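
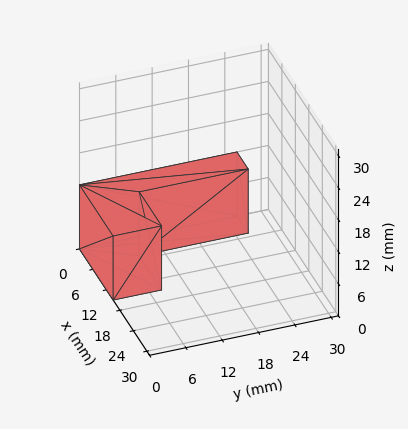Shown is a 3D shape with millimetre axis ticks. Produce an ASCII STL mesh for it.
Reading the render: the shape is an L-shaped prism: outer 15 × 26 mm, arm thicknesses ≈ 8 mm (horizontal) and 5 mm (vertical), extruded 12 mm in z (dimensions read to the nearest mm from the axis ticks). For the STL, each face is triangulated and given an outward normal.

solid part
  facet normal 0.0000 0.0000 -1.0000
    outer loop
      vertex 15.0 8.0 0.0
      vertex 15.0 0.0 0.0
      vertex 0.0 0.0 0.0
    endloop
  endfacet
  facet normal 0.0000 0.0000 -1.0000
    outer loop
      vertex 5.0 8.0 0.0
      vertex 15.0 8.0 0.0
      vertex 0.0 0.0 0.0
    endloop
  endfacet
  facet normal 0.0000 0.0000 -1.0000
    outer loop
      vertex 5.0 26.0 0.0
      vertex 5.0 8.0 0.0
      vertex 0.0 0.0 0.0
    endloop
  endfacet
  facet normal 0.0000 0.0000 -1.0000
    outer loop
      vertex 0.0 26.0 0.0
      vertex 5.0 26.0 0.0
      vertex 0.0 0.0 0.0
    endloop
  endfacet
  facet normal 0.0000 0.0000 1.0000
    outer loop
      vertex 0.0 0.0 12.0
      vertex 15.0 0.0 12.0
      vertex 15.0 8.0 12.0
    endloop
  endfacet
  facet normal 0.0000 0.0000 1.0000
    outer loop
      vertex 0.0 0.0 12.0
      vertex 15.0 8.0 12.0
      vertex 5.0 8.0 12.0
    endloop
  endfacet
  facet normal 0.0000 0.0000 1.0000
    outer loop
      vertex 0.0 0.0 12.0
      vertex 5.0 8.0 12.0
      vertex 5.0 26.0 12.0
    endloop
  endfacet
  facet normal 0.0000 0.0000 1.0000
    outer loop
      vertex 0.0 0.0 12.0
      vertex 5.0 26.0 12.0
      vertex 0.0 26.0 12.0
    endloop
  endfacet
  facet normal 0.0000 -1.0000 0.0000
    outer loop
      vertex 0.0 0.0 0.0
      vertex 15.0 0.0 0.0
      vertex 15.0 0.0 12.0
    endloop
  endfacet
  facet normal 0.0000 -1.0000 0.0000
    outer loop
      vertex 0.0 0.0 0.0
      vertex 15.0 0.0 12.0
      vertex 0.0 0.0 12.0
    endloop
  endfacet
  facet normal 1.0000 0.0000 0.0000
    outer loop
      vertex 15.0 0.0 0.0
      vertex 15.0 8.0 0.0
      vertex 15.0 8.0 12.0
    endloop
  endfacet
  facet normal 1.0000 0.0000 0.0000
    outer loop
      vertex 15.0 0.0 0.0
      vertex 15.0 8.0 12.0
      vertex 15.0 0.0 12.0
    endloop
  endfacet
  facet normal 0.0000 1.0000 0.0000
    outer loop
      vertex 15.0 8.0 0.0
      vertex 5.0 8.0 0.0
      vertex 5.0 8.0 12.0
    endloop
  endfacet
  facet normal 0.0000 1.0000 0.0000
    outer loop
      vertex 15.0 8.0 0.0
      vertex 5.0 8.0 12.0
      vertex 15.0 8.0 12.0
    endloop
  endfacet
  facet normal 1.0000 0.0000 0.0000
    outer loop
      vertex 5.0 8.0 0.0
      vertex 5.0 26.0 0.0
      vertex 5.0 26.0 12.0
    endloop
  endfacet
  facet normal 1.0000 0.0000 0.0000
    outer loop
      vertex 5.0 8.0 0.0
      vertex 5.0 26.0 12.0
      vertex 5.0 8.0 12.0
    endloop
  endfacet
  facet normal 0.0000 1.0000 0.0000
    outer loop
      vertex 5.0 26.0 0.0
      vertex 0.0 26.0 0.0
      vertex 0.0 26.0 12.0
    endloop
  endfacet
  facet normal 0.0000 1.0000 0.0000
    outer loop
      vertex 5.0 26.0 0.0
      vertex 0.0 26.0 12.0
      vertex 5.0 26.0 12.0
    endloop
  endfacet
  facet normal -1.0000 0.0000 0.0000
    outer loop
      vertex 0.0 26.0 0.0
      vertex 0.0 0.0 0.0
      vertex 0.0 0.0 12.0
    endloop
  endfacet
  facet normal -1.0000 0.0000 0.0000
    outer loop
      vertex 0.0 26.0 0.0
      vertex 0.0 0.0 12.0
      vertex 0.0 26.0 12.0
    endloop
  endfacet
endsolid part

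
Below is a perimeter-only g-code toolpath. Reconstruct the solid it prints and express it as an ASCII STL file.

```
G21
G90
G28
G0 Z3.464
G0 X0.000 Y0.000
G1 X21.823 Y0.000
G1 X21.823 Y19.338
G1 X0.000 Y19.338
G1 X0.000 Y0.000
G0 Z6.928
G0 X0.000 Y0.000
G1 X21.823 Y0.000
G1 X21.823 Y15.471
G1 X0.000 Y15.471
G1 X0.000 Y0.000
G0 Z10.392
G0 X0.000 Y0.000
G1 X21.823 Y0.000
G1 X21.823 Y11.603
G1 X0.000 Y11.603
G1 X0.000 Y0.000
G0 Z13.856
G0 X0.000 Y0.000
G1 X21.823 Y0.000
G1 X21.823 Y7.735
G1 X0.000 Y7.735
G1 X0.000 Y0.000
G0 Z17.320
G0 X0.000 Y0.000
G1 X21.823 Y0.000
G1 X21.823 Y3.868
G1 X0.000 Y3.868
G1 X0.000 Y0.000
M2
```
solid part
  facet normal 0.0000 0.0000 -1.0000
    outer loop
      vertex 21.823 23.206 0.000
      vertex 21.823 0.000 0.000
      vertex 0.000 0.000 0.000
    endloop
  endfacet
  facet normal 0.0000 0.0000 -1.0000
    outer loop
      vertex 0.000 23.206 0.000
      vertex 21.823 23.206 0.000
      vertex 0.000 0.000 0.000
    endloop
  endfacet
  facet normal 0.0000 -1.0000 0.0000
    outer loop
      vertex 0.000 0.000 0.000
      vertex 21.823 0.000 0.000
      vertex 21.823 0.000 20.784
    endloop
  endfacet
  facet normal 0.0000 -1.0000 0.0000
    outer loop
      vertex 0.000 0.000 0.000
      vertex 21.823 0.000 20.784
      vertex 0.000 0.000 20.784
    endloop
  endfacet
  facet normal 0.0000 0.6672 0.7449
    outer loop
      vertex 0.000 0.000 20.784
      vertex 21.823 0.000 20.784
      vertex 21.823 23.206 0.000
    endloop
  endfacet
  facet normal 0.0000 0.6672 0.7449
    outer loop
      vertex 0.000 0.000 20.784
      vertex 21.823 23.206 0.000
      vertex 0.000 23.206 0.000
    endloop
  endfacet
  facet normal -1.0000 0.0000 0.0000
    outer loop
      vertex 0.000 0.000 20.784
      vertex 0.000 23.206 0.000
      vertex 0.000 0.000 0.000
    endloop
  endfacet
  facet normal 1.0000 0.0000 0.0000
    outer loop
      vertex 21.823 0.000 0.000
      vertex 21.823 23.206 0.000
      vertex 21.823 0.000 20.784
    endloop
  endfacet
endsolid part

The G0 Z moves step by Δz≈3.464 mm. The G1 loops shrink linearly with z, so the solid tapers from its base footprint up to z≈20.8. Closing with a flat bottom cap and the tapered top and triangulating gives 8 facets — a wedge (ramp): 21.8 × 23.2 mm base, rising to 20.8 mm along the y=0 edge and sloping linearly to z=0 at y=23.2.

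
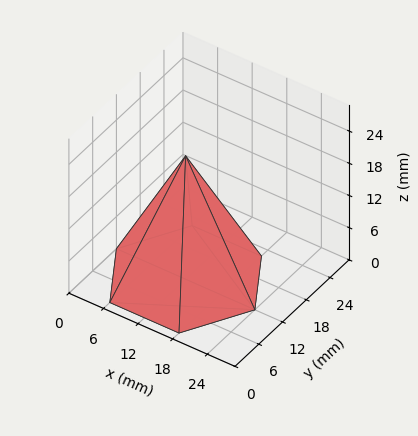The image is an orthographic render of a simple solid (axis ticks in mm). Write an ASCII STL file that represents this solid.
Reading the render: the shape is a regular 6-sided pyramid, base circumscribed radius ≈ 12 mm, apex at z ≈ 23 mm (dimensions read to the nearest mm from the axis ticks). For the STL, each face is triangulated and given an outward normal.

solid part
  facet normal 0.0000 0.0000 -1.0000
    outer loop
      vertex 6.0 22.4 0.0
      vertex 18.0 22.4 0.0
      vertex 24.0 12.0 0.0
    endloop
  endfacet
  facet normal 0.0000 0.0000 -1.0000
    outer loop
      vertex 0.0 12.0 0.0
      vertex 6.0 22.4 0.0
      vertex 24.0 12.0 0.0
    endloop
  endfacet
  facet normal 0.0000 0.0000 -1.0000
    outer loop
      vertex 6.0 1.6 0.0
      vertex 0.0 12.0 0.0
      vertex 24.0 12.0 0.0
    endloop
  endfacet
  facet normal 0.0000 0.0000 -1.0000
    outer loop
      vertex 18.0 1.6 0.0
      vertex 6.0 1.6 0.0
      vertex 24.0 12.0 0.0
    endloop
  endfacet
  facet normal 0.7893 0.4554 0.4118
    outer loop
      vertex 24.0 12.0 0.0
      vertex 18.0 22.4 0.0
      vertex 12.0 12.0 23.0
    endloop
  endfacet
  facet normal 0.0000 0.9112 0.4120
    outer loop
      vertex 18.0 22.4 0.0
      vertex 6.0 22.4 0.0
      vertex 12.0 12.0 23.0
    endloop
  endfacet
  facet normal -0.7893 0.4554 0.4118
    outer loop
      vertex 6.0 22.4 0.0
      vertex 0.0 12.0 0.0
      vertex 12.0 12.0 23.0
    endloop
  endfacet
  facet normal -0.7893 -0.4554 0.4118
    outer loop
      vertex 0.0 12.0 0.0
      vertex 6.0 1.6 0.0
      vertex 12.0 12.0 23.0
    endloop
  endfacet
  facet normal 0.0000 -0.9112 0.4120
    outer loop
      vertex 6.0 1.6 0.0
      vertex 18.0 1.6 0.0
      vertex 12.0 12.0 23.0
    endloop
  endfacet
  facet normal 0.7893 -0.4554 0.4118
    outer loop
      vertex 18.0 1.6 0.0
      vertex 24.0 12.0 0.0
      vertex 12.0 12.0 23.0
    endloop
  endfacet
endsolid part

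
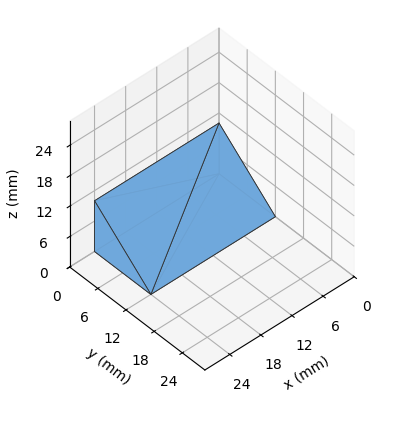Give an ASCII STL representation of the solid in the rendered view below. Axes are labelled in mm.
Reading the render: the shape is a wedge (ramp): 24 × 12 mm base, rising to 10 mm along the y=0 edge and sloping linearly to z=0 at y=12 (dimensions read to the nearest mm from the axis ticks). For the STL, each face is triangulated and given an outward normal.

solid part
  facet normal 0.0000 0.0000 -1.0000
    outer loop
      vertex 24.0 12.0 0.0
      vertex 24.0 0.0 0.0
      vertex 0.0 0.0 0.0
    endloop
  endfacet
  facet normal 0.0000 0.0000 -1.0000
    outer loop
      vertex 0.0 12.0 0.0
      vertex 24.0 12.0 0.0
      vertex 0.0 0.0 0.0
    endloop
  endfacet
  facet normal 0.0000 -1.0000 0.0000
    outer loop
      vertex 0.0 0.0 0.0
      vertex 24.0 0.0 0.0
      vertex 24.0 0.0 10.0
    endloop
  endfacet
  facet normal 0.0000 -1.0000 0.0000
    outer loop
      vertex 0.0 0.0 0.0
      vertex 24.0 0.0 10.0
      vertex 0.0 0.0 10.0
    endloop
  endfacet
  facet normal 0.0000 0.6402 0.7682
    outer loop
      vertex 0.0 0.0 10.0
      vertex 24.0 0.0 10.0
      vertex 24.0 12.0 0.0
    endloop
  endfacet
  facet normal 0.0000 0.6402 0.7682
    outer loop
      vertex 0.0 0.0 10.0
      vertex 24.0 12.0 0.0
      vertex 0.0 12.0 0.0
    endloop
  endfacet
  facet normal -1.0000 0.0000 0.0000
    outer loop
      vertex 0.0 0.0 10.0
      vertex 0.0 12.0 0.0
      vertex 0.0 0.0 0.0
    endloop
  endfacet
  facet normal 1.0000 0.0000 0.0000
    outer loop
      vertex 24.0 0.0 0.0
      vertex 24.0 12.0 0.0
      vertex 24.0 0.0 10.0
    endloop
  endfacet
endsolid part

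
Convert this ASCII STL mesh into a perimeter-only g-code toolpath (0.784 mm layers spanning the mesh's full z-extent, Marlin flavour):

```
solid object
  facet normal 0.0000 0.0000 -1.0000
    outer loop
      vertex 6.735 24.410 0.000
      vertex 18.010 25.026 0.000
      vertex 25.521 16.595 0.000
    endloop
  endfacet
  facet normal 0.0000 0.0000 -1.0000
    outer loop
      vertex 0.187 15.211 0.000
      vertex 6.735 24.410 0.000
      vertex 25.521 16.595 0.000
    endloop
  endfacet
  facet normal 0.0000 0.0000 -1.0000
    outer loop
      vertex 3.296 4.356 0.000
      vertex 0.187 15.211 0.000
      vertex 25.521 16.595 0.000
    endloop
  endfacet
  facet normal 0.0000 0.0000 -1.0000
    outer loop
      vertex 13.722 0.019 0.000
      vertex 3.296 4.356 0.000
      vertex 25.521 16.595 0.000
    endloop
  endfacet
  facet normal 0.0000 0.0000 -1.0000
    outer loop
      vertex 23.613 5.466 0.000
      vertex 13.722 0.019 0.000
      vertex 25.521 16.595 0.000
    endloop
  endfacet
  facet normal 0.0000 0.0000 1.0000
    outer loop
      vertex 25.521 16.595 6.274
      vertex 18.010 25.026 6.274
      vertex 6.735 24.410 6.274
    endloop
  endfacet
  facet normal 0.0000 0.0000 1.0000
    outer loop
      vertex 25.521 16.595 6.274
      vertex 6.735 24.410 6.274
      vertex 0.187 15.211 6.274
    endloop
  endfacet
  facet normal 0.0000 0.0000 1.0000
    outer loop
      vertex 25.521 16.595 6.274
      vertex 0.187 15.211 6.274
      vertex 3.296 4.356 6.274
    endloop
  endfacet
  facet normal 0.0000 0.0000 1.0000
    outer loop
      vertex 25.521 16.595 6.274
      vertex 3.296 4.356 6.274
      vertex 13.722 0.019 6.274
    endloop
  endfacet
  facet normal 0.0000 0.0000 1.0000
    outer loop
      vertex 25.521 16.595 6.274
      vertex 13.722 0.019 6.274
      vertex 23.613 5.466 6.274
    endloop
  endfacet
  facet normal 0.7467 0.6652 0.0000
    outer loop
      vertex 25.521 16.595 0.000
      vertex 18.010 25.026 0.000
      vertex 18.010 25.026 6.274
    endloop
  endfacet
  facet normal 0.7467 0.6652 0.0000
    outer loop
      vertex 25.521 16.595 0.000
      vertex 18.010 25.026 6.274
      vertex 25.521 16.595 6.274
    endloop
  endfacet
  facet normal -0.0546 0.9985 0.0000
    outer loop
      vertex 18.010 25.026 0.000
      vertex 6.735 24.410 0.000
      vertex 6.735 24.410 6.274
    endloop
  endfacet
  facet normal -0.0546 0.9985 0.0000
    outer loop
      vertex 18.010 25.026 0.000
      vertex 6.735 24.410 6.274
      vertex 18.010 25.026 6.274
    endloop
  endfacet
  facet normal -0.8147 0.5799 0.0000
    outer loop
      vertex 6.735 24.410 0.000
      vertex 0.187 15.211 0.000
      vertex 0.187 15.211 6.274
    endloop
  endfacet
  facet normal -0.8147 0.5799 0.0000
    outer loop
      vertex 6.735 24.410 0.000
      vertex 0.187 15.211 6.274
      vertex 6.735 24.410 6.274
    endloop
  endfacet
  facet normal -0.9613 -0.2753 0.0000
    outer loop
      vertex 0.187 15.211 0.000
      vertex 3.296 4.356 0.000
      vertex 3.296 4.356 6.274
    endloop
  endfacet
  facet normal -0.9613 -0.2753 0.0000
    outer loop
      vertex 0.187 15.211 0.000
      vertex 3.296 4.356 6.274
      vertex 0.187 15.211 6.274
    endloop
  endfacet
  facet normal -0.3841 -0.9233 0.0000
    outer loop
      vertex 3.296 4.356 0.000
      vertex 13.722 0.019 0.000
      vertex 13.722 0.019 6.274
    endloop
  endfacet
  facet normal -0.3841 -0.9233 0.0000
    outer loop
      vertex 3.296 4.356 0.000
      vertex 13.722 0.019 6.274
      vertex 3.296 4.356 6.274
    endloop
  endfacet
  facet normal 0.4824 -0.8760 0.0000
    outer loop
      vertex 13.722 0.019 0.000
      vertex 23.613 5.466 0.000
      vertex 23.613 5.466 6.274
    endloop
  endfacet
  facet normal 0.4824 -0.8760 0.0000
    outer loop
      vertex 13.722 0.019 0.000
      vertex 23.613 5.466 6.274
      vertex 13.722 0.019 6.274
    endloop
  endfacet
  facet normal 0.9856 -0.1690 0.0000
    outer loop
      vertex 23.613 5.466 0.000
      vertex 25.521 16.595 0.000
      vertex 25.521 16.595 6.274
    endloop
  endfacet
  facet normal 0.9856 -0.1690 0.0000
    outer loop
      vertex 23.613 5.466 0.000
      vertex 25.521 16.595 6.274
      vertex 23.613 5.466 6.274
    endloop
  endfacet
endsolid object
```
; perimeter-only toolpath
G21 ; units = mm
G90 ; absolute positioning
G28 ; home
; layer 1
G0 Z0.784
G0 X25.521 Y16.595
G1 X18.010 Y25.026
G1 X6.735 Y24.410
G1 X0.187 Y15.211
G1 X3.296 Y4.356
G1 X13.722 Y0.019
G1 X23.613 Y5.466
G1 X25.521 Y16.595
; layer 2
G0 Z1.569
G0 X25.521 Y16.595
G1 X18.010 Y25.026
G1 X6.735 Y24.410
G1 X0.187 Y15.211
G1 X3.296 Y4.356
G1 X13.722 Y0.019
G1 X23.613 Y5.466
G1 X25.521 Y16.595
; layer 3
G0 Z2.353
G0 X25.521 Y16.595
G1 X18.010 Y25.026
G1 X6.735 Y24.410
G1 X0.187 Y15.211
G1 X3.296 Y4.356
G1 X13.722 Y0.019
G1 X23.613 Y5.466
G1 X25.521 Y16.595
; layer 4
G0 Z3.137
G0 X25.521 Y16.595
G1 X18.010 Y25.026
G1 X6.735 Y24.410
G1 X0.187 Y15.211
G1 X3.296 Y4.356
G1 X13.722 Y0.019
G1 X23.613 Y5.466
G1 X25.521 Y16.595
; layer 5
G0 Z3.921
G0 X25.521 Y16.595
G1 X18.010 Y25.026
G1 X6.735 Y24.410
G1 X0.187 Y15.211
G1 X3.296 Y4.356
G1 X13.722 Y0.019
G1 X23.613 Y5.466
G1 X25.521 Y16.595
; layer 6
G0 Z4.705
G0 X25.521 Y16.595
G1 X18.010 Y25.026
G1 X6.735 Y24.410
G1 X0.187 Y15.211
G1 X3.296 Y4.356
G1 X13.722 Y0.019
G1 X23.613 Y5.466
G1 X25.521 Y16.595
; layer 7
G0 Z5.490
G0 X25.521 Y16.595
G1 X18.010 Y25.026
G1 X6.735 Y24.410
G1 X0.187 Y15.211
G1 X3.296 Y4.356
G1 X13.722 Y0.019
G1 X23.613 Y5.466
G1 X25.521 Y16.595
; layer 8
G0 Z6.274
G0 X25.521 Y16.595
G1 X18.010 Y25.026
G1 X6.735 Y24.410
G1 X0.187 Y15.211
G1 X3.296 Y4.356
G1 X13.722 Y0.019
G1 X23.613 Y5.466
G1 X25.521 Y16.595
M2 ; end

The solid is a regular 7-sided prism (a cylinder approximated with 7 flat sides), circumscribed radius ≈ 13 mm, height ≈ 6.27 mm. Slicing at Δz = 0.784 mm — 8 equal slices spanning the solid's height, so layer i sits at z = i·h/8 — gives 8 non-empty perimeters. Each is a 7-segment closed polygon; G0 lifts to the layer z and rapids to the start vertex, then G1 traces the edges.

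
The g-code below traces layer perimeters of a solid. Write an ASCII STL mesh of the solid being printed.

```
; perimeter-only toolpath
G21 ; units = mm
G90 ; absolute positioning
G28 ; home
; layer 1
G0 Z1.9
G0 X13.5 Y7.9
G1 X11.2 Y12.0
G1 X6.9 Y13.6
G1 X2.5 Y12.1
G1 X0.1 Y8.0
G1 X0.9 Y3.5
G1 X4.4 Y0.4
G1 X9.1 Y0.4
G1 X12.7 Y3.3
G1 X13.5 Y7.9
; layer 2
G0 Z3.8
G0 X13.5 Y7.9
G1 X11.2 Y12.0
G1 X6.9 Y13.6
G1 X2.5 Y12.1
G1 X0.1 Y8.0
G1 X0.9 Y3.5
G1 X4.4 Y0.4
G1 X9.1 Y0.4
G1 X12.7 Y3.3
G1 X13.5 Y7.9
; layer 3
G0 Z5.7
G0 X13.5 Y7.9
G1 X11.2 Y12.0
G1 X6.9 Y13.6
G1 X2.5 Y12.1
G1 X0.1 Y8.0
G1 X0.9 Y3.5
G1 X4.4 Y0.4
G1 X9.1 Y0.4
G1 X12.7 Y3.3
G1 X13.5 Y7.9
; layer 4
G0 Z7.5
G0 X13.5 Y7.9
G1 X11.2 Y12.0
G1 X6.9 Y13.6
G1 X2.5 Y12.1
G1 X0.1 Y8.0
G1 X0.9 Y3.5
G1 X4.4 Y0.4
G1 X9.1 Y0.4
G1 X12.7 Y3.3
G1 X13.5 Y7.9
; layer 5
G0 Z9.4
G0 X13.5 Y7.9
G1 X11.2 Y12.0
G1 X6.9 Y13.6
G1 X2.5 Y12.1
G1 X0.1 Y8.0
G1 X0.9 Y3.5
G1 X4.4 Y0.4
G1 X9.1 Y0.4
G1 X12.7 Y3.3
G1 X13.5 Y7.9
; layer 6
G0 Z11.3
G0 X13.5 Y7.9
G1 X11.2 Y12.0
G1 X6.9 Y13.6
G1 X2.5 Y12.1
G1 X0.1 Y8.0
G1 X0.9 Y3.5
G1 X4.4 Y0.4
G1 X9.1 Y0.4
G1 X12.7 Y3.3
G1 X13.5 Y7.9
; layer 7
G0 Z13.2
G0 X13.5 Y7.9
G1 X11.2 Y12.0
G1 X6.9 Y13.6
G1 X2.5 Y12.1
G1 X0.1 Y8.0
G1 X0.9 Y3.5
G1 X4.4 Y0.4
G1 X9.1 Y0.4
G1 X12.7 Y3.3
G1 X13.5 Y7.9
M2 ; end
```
solid part
  facet normal 0.0000 0.0000 -1.0000
    outer loop
      vertex 6.9 13.6 0.0
      vertex 11.2 12.0 0.0
      vertex 13.5 7.9 0.0
    endloop
  endfacet
  facet normal 0.0000 0.0000 -1.0000
    outer loop
      vertex 2.5 12.1 0.0
      vertex 6.9 13.6 0.0
      vertex 13.5 7.9 0.0
    endloop
  endfacet
  facet normal 0.0000 0.0000 -1.0000
    outer loop
      vertex 0.1 8.0 0.0
      vertex 2.5 12.1 0.0
      vertex 13.5 7.9 0.0
    endloop
  endfacet
  facet normal 0.0000 0.0000 -1.0000
    outer loop
      vertex 0.9 3.5 0.0
      vertex 0.1 8.0 0.0
      vertex 13.5 7.9 0.0
    endloop
  endfacet
  facet normal 0.0000 0.0000 -1.0000
    outer loop
      vertex 4.4 0.4 0.0
      vertex 0.9 3.5 0.0
      vertex 13.5 7.9 0.0
    endloop
  endfacet
  facet normal 0.0000 0.0000 -1.0000
    outer loop
      vertex 9.1 0.4 0.0
      vertex 4.4 0.4 0.0
      vertex 13.5 7.9 0.0
    endloop
  endfacet
  facet normal 0.0000 0.0000 -1.0000
    outer loop
      vertex 12.7 3.3 0.0
      vertex 9.1 0.4 0.0
      vertex 13.5 7.9 0.0
    endloop
  endfacet
  facet normal 0.0000 0.0000 1.0000
    outer loop
      vertex 13.5 7.9 13.2
      vertex 11.2 12.0 13.2
      vertex 6.9 13.6 13.2
    endloop
  endfacet
  facet normal 0.0000 0.0000 1.0000
    outer loop
      vertex 13.5 7.9 13.2
      vertex 6.9 13.6 13.2
      vertex 2.5 12.1 13.2
    endloop
  endfacet
  facet normal 0.0000 0.0000 1.0000
    outer loop
      vertex 13.5 7.9 13.2
      vertex 2.5 12.1 13.2
      vertex 0.1 8.0 13.2
    endloop
  endfacet
  facet normal 0.0000 0.0000 1.0000
    outer loop
      vertex 13.5 7.9 13.2
      vertex 0.1 8.0 13.2
      vertex 0.9 3.5 13.2
    endloop
  endfacet
  facet normal 0.0000 0.0000 1.0000
    outer loop
      vertex 13.5 7.9 13.2
      vertex 0.9 3.5 13.2
      vertex 4.4 0.4 13.2
    endloop
  endfacet
  facet normal 0.0000 0.0000 1.0000
    outer loop
      vertex 13.5 7.9 13.2
      vertex 4.4 0.4 13.2
      vertex 9.1 0.4 13.2
    endloop
  endfacet
  facet normal 0.0000 0.0000 1.0000
    outer loop
      vertex 13.5 7.9 13.2
      vertex 9.1 0.4 13.2
      vertex 12.7 3.3 13.2
    endloop
  endfacet
  facet normal 0.8721 0.4893 0.0000
    outer loop
      vertex 13.5 7.9 0.0
      vertex 11.2 12.0 0.0
      vertex 11.2 12.0 13.2
    endloop
  endfacet
  facet normal 0.8721 0.4893 0.0000
    outer loop
      vertex 13.5 7.9 0.0
      vertex 11.2 12.0 13.2
      vertex 13.5 7.9 13.2
    endloop
  endfacet
  facet normal 0.3487 0.9372 0.0000
    outer loop
      vertex 11.2 12.0 0.0
      vertex 6.9 13.6 0.0
      vertex 6.9 13.6 13.2
    endloop
  endfacet
  facet normal 0.3487 0.9372 0.0000
    outer loop
      vertex 11.2 12.0 0.0
      vertex 6.9 13.6 13.2
      vertex 11.2 12.0 13.2
    endloop
  endfacet
  facet normal -0.3227 0.9465 0.0000
    outer loop
      vertex 6.9 13.6 0.0
      vertex 2.5 12.1 0.0
      vertex 2.5 12.1 13.2
    endloop
  endfacet
  facet normal -0.3227 0.9465 0.0000
    outer loop
      vertex 6.9 13.6 0.0
      vertex 2.5 12.1 13.2
      vertex 6.9 13.6 13.2
    endloop
  endfacet
  facet normal -0.8630 0.5052 0.0000
    outer loop
      vertex 2.5 12.1 0.0
      vertex 0.1 8.0 0.0
      vertex 0.1 8.0 13.2
    endloop
  endfacet
  facet normal -0.8630 0.5052 0.0000
    outer loop
      vertex 2.5 12.1 0.0
      vertex 0.1 8.0 13.2
      vertex 2.5 12.1 13.2
    endloop
  endfacet
  facet normal -0.9846 -0.1750 0.0000
    outer loop
      vertex 0.1 8.0 0.0
      vertex 0.9 3.5 0.0
      vertex 0.9 3.5 13.2
    endloop
  endfacet
  facet normal -0.9846 -0.1750 0.0000
    outer loop
      vertex 0.1 8.0 0.0
      vertex 0.9 3.5 13.2
      vertex 0.1 8.0 13.2
    endloop
  endfacet
  facet normal -0.6630 -0.7486 0.0000
    outer loop
      vertex 0.9 3.5 0.0
      vertex 4.4 0.4 0.0
      vertex 4.4 0.4 13.2
    endloop
  endfacet
  facet normal -0.6630 -0.7486 0.0000
    outer loop
      vertex 0.9 3.5 0.0
      vertex 4.4 0.4 13.2
      vertex 0.9 3.5 13.2
    endloop
  endfacet
  facet normal 0.0000 -1.0000 0.0000
    outer loop
      vertex 4.4 0.4 0.0
      vertex 9.1 0.4 0.0
      vertex 9.1 0.4 13.2
    endloop
  endfacet
  facet normal 0.0000 -1.0000 0.0000
    outer loop
      vertex 4.4 0.4 0.0
      vertex 9.1 0.4 13.2
      vertex 4.4 0.4 13.2
    endloop
  endfacet
  facet normal 0.6273 -0.7788 0.0000
    outer loop
      vertex 9.1 0.4 0.0
      vertex 12.7 3.3 0.0
      vertex 12.7 3.3 13.2
    endloop
  endfacet
  facet normal 0.6273 -0.7788 0.0000
    outer loop
      vertex 9.1 0.4 0.0
      vertex 12.7 3.3 13.2
      vertex 9.1 0.4 13.2
    endloop
  endfacet
  facet normal 0.9852 -0.1713 0.0000
    outer loop
      vertex 12.7 3.3 0.0
      vertex 13.5 7.9 0.0
      vertex 13.5 7.9 13.2
    endloop
  endfacet
  facet normal 0.9852 -0.1713 0.0000
    outer loop
      vertex 12.7 3.3 0.0
      vertex 13.5 7.9 13.2
      vertex 12.7 3.3 13.2
    endloop
  endfacet
endsolid part

The G0 Z moves step by Δz≈1.9 mm. Every layer's G1 loop is the same polygon, so the solid is a straight extrusion of it from z=0 to z≈13.2. Closing with flat bottom and top caps and triangulating gives 32 facets — a regular 9-sided prism (a cylinder approximated with 9 flat sides), circumscribed radius ≈ 6.8 mm, height ≈ 13.2 mm.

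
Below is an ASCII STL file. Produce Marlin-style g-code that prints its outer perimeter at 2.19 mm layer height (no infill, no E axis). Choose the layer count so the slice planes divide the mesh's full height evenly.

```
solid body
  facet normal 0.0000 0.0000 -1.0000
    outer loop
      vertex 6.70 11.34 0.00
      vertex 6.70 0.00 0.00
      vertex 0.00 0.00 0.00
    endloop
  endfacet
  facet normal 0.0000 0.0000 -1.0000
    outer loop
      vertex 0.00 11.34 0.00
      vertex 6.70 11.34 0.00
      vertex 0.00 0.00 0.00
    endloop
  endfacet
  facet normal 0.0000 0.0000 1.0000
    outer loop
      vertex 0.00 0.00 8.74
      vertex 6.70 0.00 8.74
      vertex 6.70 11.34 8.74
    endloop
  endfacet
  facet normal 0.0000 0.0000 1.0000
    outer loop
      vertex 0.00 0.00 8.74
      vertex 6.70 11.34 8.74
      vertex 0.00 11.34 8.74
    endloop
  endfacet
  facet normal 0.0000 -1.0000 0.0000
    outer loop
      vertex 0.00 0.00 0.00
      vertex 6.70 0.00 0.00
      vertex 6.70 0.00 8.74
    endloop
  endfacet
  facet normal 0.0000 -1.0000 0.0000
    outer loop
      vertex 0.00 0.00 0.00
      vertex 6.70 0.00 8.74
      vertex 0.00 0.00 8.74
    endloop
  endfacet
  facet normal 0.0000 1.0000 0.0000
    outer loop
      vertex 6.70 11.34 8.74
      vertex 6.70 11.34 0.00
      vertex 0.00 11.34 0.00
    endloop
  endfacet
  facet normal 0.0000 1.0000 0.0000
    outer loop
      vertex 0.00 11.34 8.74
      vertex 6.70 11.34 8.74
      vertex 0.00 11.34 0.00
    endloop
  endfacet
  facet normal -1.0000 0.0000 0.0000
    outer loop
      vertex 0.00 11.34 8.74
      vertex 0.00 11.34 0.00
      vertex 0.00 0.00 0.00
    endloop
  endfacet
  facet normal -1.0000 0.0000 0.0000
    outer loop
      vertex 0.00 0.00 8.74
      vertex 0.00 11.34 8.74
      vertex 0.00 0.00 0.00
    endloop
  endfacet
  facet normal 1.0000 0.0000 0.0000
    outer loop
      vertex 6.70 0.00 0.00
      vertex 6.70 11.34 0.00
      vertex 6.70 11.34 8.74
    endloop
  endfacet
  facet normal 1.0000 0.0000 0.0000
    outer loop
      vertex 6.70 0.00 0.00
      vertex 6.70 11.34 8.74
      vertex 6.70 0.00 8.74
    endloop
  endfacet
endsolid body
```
; perimeter-only toolpath
G21 ; units = mm
G90 ; absolute positioning
G28 ; home
; layer 1
G0 Z2.19
G0 X0.00 Y0.00
G1 X6.70 Y0.00
G1 X6.70 Y11.34
G1 X0.00 Y11.34
G1 X0.00 Y0.00
; layer 2
G0 Z4.37
G0 X0.00 Y0.00
G1 X6.70 Y0.00
G1 X6.70 Y11.34
G1 X0.00 Y11.34
G1 X0.00 Y0.00
; layer 3
G0 Z6.55
G0 X0.00 Y0.00
G1 X6.70 Y0.00
G1 X6.70 Y11.34
G1 X0.00 Y11.34
G1 X0.00 Y0.00
; layer 4
G0 Z8.74
G0 X0.00 Y0.00
G1 X6.70 Y0.00
G1 X6.70 Y11.34
G1 X0.00 Y11.34
G1 X0.00 Y0.00
M2 ; end

The solid is a rectangular box, roughly 6.7 × 11.3 mm footprint and 8.74 mm tall. Slicing at Δz = 2.19 mm — 4 equal slices spanning the solid's height, so layer i sits at z = i·h/4 — gives 4 non-empty perimeters. Each is a 4-segment closed polygon; G0 lifts to the layer z and rapids to the start vertex, then G1 traces the edges.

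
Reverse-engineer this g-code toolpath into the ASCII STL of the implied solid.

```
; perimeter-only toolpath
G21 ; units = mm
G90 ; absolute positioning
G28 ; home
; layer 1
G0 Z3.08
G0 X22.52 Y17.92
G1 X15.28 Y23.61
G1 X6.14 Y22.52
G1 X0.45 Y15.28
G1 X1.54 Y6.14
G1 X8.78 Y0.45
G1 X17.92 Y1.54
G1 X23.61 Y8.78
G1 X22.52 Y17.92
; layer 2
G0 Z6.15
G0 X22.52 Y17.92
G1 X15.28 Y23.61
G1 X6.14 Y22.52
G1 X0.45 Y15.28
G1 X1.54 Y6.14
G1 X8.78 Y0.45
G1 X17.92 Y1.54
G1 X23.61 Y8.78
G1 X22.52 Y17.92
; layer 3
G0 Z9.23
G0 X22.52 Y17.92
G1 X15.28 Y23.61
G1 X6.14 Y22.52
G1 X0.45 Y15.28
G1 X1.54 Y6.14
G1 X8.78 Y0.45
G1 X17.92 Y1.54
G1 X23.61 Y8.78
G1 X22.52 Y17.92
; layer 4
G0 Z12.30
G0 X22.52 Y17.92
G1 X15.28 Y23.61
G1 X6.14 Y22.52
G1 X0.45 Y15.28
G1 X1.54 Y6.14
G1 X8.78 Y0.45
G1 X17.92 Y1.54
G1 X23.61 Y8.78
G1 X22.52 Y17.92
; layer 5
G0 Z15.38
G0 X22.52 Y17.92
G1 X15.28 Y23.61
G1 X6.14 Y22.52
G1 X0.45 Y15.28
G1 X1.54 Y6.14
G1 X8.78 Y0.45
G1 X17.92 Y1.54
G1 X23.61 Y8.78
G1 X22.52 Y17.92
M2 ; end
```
solid part
  facet normal 0.0000 0.0000 -1.0000
    outer loop
      vertex 6.14 22.52 0.00
      vertex 15.28 23.61 0.00
      vertex 22.52 17.92 0.00
    endloop
  endfacet
  facet normal 0.0000 0.0000 -1.0000
    outer loop
      vertex 0.45 15.28 0.00
      vertex 6.14 22.52 0.00
      vertex 22.52 17.92 0.00
    endloop
  endfacet
  facet normal 0.0000 0.0000 -1.0000
    outer loop
      vertex 1.54 6.14 0.00
      vertex 0.45 15.28 0.00
      vertex 22.52 17.92 0.00
    endloop
  endfacet
  facet normal 0.0000 0.0000 -1.0000
    outer loop
      vertex 8.78 0.45 0.00
      vertex 1.54 6.14 0.00
      vertex 22.52 17.92 0.00
    endloop
  endfacet
  facet normal 0.0000 0.0000 -1.0000
    outer loop
      vertex 17.92 1.54 0.00
      vertex 8.78 0.45 0.00
      vertex 22.52 17.92 0.00
    endloop
  endfacet
  facet normal 0.0000 0.0000 -1.0000
    outer loop
      vertex 23.61 8.78 0.00
      vertex 17.92 1.54 0.00
      vertex 22.52 17.92 0.00
    endloop
  endfacet
  facet normal 0.0000 0.0000 1.0000
    outer loop
      vertex 22.52 17.92 15.38
      vertex 15.28 23.61 15.38
      vertex 6.14 22.52 15.38
    endloop
  endfacet
  facet normal 0.0000 0.0000 1.0000
    outer loop
      vertex 22.52 17.92 15.38
      vertex 6.14 22.52 15.38
      vertex 0.45 15.28 15.38
    endloop
  endfacet
  facet normal 0.0000 0.0000 1.0000
    outer loop
      vertex 22.52 17.92 15.38
      vertex 0.45 15.28 15.38
      vertex 1.54 6.14 15.38
    endloop
  endfacet
  facet normal 0.0000 0.0000 1.0000
    outer loop
      vertex 22.52 17.92 15.38
      vertex 1.54 6.14 15.38
      vertex 8.78 0.45 15.38
    endloop
  endfacet
  facet normal 0.0000 0.0000 1.0000
    outer loop
      vertex 22.52 17.92 15.38
      vertex 8.78 0.45 15.38
      vertex 17.92 1.54 15.38
    endloop
  endfacet
  facet normal 0.0000 0.0000 1.0000
    outer loop
      vertex 22.52 17.92 15.38
      vertex 17.92 1.54 15.38
      vertex 23.61 8.78 15.38
    endloop
  endfacet
  facet normal 0.6179 0.7862 0.0000
    outer loop
      vertex 22.52 17.92 0.00
      vertex 15.28 23.61 0.00
      vertex 15.28 23.61 15.38
    endloop
  endfacet
  facet normal 0.6179 0.7862 0.0000
    outer loop
      vertex 22.52 17.92 0.00
      vertex 15.28 23.61 15.38
      vertex 22.52 17.92 15.38
    endloop
  endfacet
  facet normal -0.1184 0.9930 0.0000
    outer loop
      vertex 15.28 23.61 0.00
      vertex 6.14 22.52 0.00
      vertex 6.14 22.52 15.38
    endloop
  endfacet
  facet normal -0.1184 0.9930 0.0000
    outer loop
      vertex 15.28 23.61 0.00
      vertex 6.14 22.52 15.38
      vertex 15.28 23.61 15.38
    endloop
  endfacet
  facet normal -0.7862 0.6179 0.0000
    outer loop
      vertex 6.14 22.52 0.00
      vertex 0.45 15.28 0.00
      vertex 0.45 15.28 15.38
    endloop
  endfacet
  facet normal -0.7862 0.6179 0.0000
    outer loop
      vertex 6.14 22.52 0.00
      vertex 0.45 15.28 15.38
      vertex 6.14 22.52 15.38
    endloop
  endfacet
  facet normal -0.9930 -0.1184 0.0000
    outer loop
      vertex 0.45 15.28 0.00
      vertex 1.54 6.14 0.00
      vertex 1.54 6.14 15.38
    endloop
  endfacet
  facet normal -0.9930 -0.1184 0.0000
    outer loop
      vertex 0.45 15.28 0.00
      vertex 1.54 6.14 15.38
      vertex 0.45 15.28 15.38
    endloop
  endfacet
  facet normal -0.6179 -0.7862 0.0000
    outer loop
      vertex 1.54 6.14 0.00
      vertex 8.78 0.45 0.00
      vertex 8.78 0.45 15.38
    endloop
  endfacet
  facet normal -0.6179 -0.7862 0.0000
    outer loop
      vertex 1.54 6.14 0.00
      vertex 8.78 0.45 15.38
      vertex 1.54 6.14 15.38
    endloop
  endfacet
  facet normal 0.1184 -0.9930 0.0000
    outer loop
      vertex 8.78 0.45 0.00
      vertex 17.92 1.54 0.00
      vertex 17.92 1.54 15.38
    endloop
  endfacet
  facet normal 0.1184 -0.9930 0.0000
    outer loop
      vertex 8.78 0.45 0.00
      vertex 17.92 1.54 15.38
      vertex 8.78 0.45 15.38
    endloop
  endfacet
  facet normal 0.7862 -0.6179 0.0000
    outer loop
      vertex 17.92 1.54 0.00
      vertex 23.61 8.78 0.00
      vertex 23.61 8.78 15.38
    endloop
  endfacet
  facet normal 0.7862 -0.6179 0.0000
    outer loop
      vertex 17.92 1.54 0.00
      vertex 23.61 8.78 15.38
      vertex 17.92 1.54 15.38
    endloop
  endfacet
  facet normal 0.9930 0.1184 0.0000
    outer loop
      vertex 23.61 8.78 0.00
      vertex 22.52 17.92 0.00
      vertex 22.52 17.92 15.38
    endloop
  endfacet
  facet normal 0.9930 0.1184 0.0000
    outer loop
      vertex 23.61 8.78 0.00
      vertex 22.52 17.92 15.38
      vertex 23.61 8.78 15.38
    endloop
  endfacet
endsolid part

The G0 Z moves step by Δz≈3.08 mm. Every layer's G1 loop is the same polygon, so the solid is a straight extrusion of it from z=0 to z≈15.4. Closing with flat bottom and top caps and triangulating gives 28 facets — a regular 8-sided prism (a cylinder approximated with 8 flat sides), circumscribed radius ≈ 12 mm, height ≈ 15.4 mm.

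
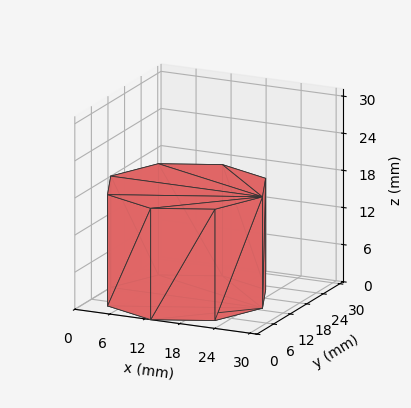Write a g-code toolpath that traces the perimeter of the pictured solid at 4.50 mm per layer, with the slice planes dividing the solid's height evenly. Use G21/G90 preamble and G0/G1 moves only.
Reading the render: the shape is a regular 8-sided prism (a cylinder approximated with 8 flat sides), circumscribed radius ≈ 13 mm, height ≈ 18 mm (dimensions read to the nearest mm from the axis ticks). For the g-code, the solid's height is divided into equal slices at the stated Δz and each level perimeter traced with G1 moves after a G0 lift.

; perimeter-only toolpath
G21 ; units = mm
G90 ; absolute positioning
G28 ; home
; layer 1
G0 Z4.50
G0 X26.00 Y13.00
G1 X22.19 Y22.19
G1 X13.00 Y26.00
G1 X3.81 Y22.19
G1 X0.00 Y13.00
G1 X3.81 Y3.81
G1 X13.00 Y0.00
G1 X22.19 Y3.81
G1 X26.00 Y13.00
; layer 2
G0 Z9.00
G0 X26.00 Y13.00
G1 X22.19 Y22.19
G1 X13.00 Y26.00
G1 X3.81 Y22.19
G1 X0.00 Y13.00
G1 X3.81 Y3.81
G1 X13.00 Y0.00
G1 X22.19 Y3.81
G1 X26.00 Y13.00
; layer 3
G0 Z13.50
G0 X26.00 Y13.00
G1 X22.19 Y22.19
G1 X13.00 Y26.00
G1 X3.81 Y22.19
G1 X0.00 Y13.00
G1 X3.81 Y3.81
G1 X13.00 Y0.00
G1 X22.19 Y3.81
G1 X26.00 Y13.00
; layer 4
G0 Z18.00
G0 X26.00 Y13.00
G1 X22.19 Y22.19
G1 X13.00 Y26.00
G1 X3.81 Y22.19
G1 X0.00 Y13.00
G1 X3.81 Y3.81
G1 X13.00 Y0.00
G1 X22.19 Y3.81
G1 X26.00 Y13.00
M2 ; end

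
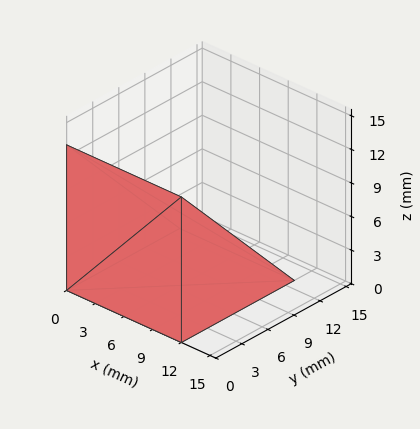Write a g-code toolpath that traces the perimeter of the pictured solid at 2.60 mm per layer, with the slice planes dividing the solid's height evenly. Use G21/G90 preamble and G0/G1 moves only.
Reading the render: the shape is a wedge (ramp): 12 × 13 mm base, rising to 13 mm along the y=0 edge and sloping linearly to z=0 at y=13 (dimensions read to the nearest mm from the axis ticks). For the g-code, the solid's height is divided into equal slices at the stated Δz and each level perimeter traced with G1 moves after a G0 lift.

; perimeter-only toolpath
G21 ; units = mm
G90 ; absolute positioning
G28 ; home
; layer 1
G0 Z2.60
G0 X0.00 Y0.00
G1 X12.00 Y0.00
G1 X12.00 Y10.40
G1 X0.00 Y10.40
G1 X0.00 Y0.00
; layer 2
G0 Z5.20
G0 X0.00 Y0.00
G1 X12.00 Y0.00
G1 X12.00 Y7.80
G1 X0.00 Y7.80
G1 X0.00 Y0.00
; layer 3
G0 Z7.80
G0 X0.00 Y0.00
G1 X12.00 Y0.00
G1 X12.00 Y5.20
G1 X0.00 Y5.20
G1 X0.00 Y0.00
; layer 4
G0 Z10.40
G0 X0.00 Y0.00
G1 X12.00 Y0.00
G1 X12.00 Y2.60
G1 X0.00 Y2.60
G1 X0.00 Y0.00
M2 ; end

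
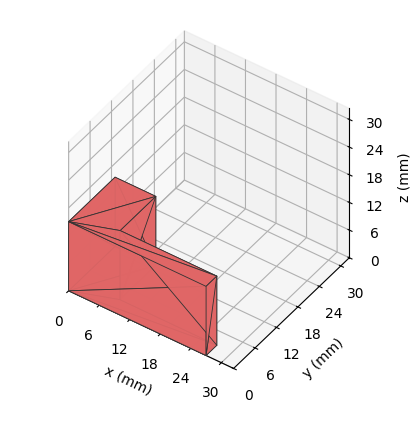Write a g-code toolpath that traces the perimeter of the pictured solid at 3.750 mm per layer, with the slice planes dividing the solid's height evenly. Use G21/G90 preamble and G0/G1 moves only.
Reading the render: the shape is an L-shaped prism: outer 27 × 13 mm, arm thicknesses ≈ 3 mm (horizontal) and 8 mm (vertical), extruded 15 mm in z (dimensions read to the nearest mm from the axis ticks). For the g-code, the solid's height is divided into equal slices at the stated Δz and each level perimeter traced with G1 moves after a G0 lift.

; perimeter-only toolpath
G21 ; units = mm
G90 ; absolute positioning
G28 ; home
; layer 1
G0 Z3.750
G0 X0.000 Y0.000
G1 X27.000 Y0.000
G1 X27.000 Y3.000
G1 X8.000 Y3.000
G1 X8.000 Y13.000
G1 X0.000 Y13.000
G1 X0.000 Y0.000
; layer 2
G0 Z7.500
G0 X0.000 Y0.000
G1 X27.000 Y0.000
G1 X27.000 Y3.000
G1 X8.000 Y3.000
G1 X8.000 Y13.000
G1 X0.000 Y13.000
G1 X0.000 Y0.000
; layer 3
G0 Z11.250
G0 X0.000 Y0.000
G1 X27.000 Y0.000
G1 X27.000 Y3.000
G1 X8.000 Y3.000
G1 X8.000 Y13.000
G1 X0.000 Y13.000
G1 X0.000 Y0.000
; layer 4
G0 Z15.000
G0 X0.000 Y0.000
G1 X27.000 Y0.000
G1 X27.000 Y3.000
G1 X8.000 Y3.000
G1 X8.000 Y13.000
G1 X0.000 Y13.000
G1 X0.000 Y0.000
M2 ; end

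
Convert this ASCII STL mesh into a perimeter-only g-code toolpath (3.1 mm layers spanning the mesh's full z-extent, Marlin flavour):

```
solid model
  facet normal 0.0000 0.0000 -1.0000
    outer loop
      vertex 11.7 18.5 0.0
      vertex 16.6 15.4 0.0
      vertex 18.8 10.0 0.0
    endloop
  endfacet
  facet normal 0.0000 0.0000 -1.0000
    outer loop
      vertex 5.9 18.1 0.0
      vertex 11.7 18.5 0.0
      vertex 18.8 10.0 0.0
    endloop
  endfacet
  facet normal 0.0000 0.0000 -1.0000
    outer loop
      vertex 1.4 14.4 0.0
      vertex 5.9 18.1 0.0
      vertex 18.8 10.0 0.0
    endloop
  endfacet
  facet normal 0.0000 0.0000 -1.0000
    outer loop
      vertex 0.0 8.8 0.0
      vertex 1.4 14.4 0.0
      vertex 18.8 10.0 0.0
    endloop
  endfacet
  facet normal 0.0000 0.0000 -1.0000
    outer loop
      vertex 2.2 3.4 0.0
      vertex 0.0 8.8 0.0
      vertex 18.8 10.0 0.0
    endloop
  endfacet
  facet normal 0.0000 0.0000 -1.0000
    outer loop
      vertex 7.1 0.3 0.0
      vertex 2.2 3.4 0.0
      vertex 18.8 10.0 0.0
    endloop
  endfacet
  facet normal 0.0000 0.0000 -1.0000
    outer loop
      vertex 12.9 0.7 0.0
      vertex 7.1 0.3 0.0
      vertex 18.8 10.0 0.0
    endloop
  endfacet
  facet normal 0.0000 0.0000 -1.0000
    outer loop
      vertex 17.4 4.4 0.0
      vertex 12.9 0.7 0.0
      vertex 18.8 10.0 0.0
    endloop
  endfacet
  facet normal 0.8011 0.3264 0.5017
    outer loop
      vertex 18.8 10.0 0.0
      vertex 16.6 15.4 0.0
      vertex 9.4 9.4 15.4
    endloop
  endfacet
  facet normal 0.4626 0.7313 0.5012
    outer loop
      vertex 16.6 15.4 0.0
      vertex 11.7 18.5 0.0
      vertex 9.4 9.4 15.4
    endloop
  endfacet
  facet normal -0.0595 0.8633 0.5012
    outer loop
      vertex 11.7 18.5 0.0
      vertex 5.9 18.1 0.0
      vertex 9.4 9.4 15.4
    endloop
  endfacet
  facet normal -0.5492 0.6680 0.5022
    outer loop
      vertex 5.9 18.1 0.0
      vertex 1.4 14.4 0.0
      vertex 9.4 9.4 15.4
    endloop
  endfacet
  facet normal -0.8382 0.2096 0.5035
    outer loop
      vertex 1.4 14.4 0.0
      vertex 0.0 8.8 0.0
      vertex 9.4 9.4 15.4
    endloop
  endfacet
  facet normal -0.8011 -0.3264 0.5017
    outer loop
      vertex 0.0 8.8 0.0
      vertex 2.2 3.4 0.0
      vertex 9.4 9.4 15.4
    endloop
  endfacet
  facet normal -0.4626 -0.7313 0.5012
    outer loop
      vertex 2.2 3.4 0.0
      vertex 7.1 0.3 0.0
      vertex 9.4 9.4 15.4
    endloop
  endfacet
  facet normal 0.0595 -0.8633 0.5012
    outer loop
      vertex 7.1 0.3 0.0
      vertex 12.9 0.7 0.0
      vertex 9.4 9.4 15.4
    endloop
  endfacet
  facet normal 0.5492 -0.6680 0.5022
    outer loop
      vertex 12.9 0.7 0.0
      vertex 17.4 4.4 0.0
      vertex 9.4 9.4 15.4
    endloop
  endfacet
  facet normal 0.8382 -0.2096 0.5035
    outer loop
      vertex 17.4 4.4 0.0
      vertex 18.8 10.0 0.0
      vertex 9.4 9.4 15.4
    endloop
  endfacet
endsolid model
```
; perimeter-only toolpath
G21 ; units = mm
G90 ; absolute positioning
G28 ; home
; layer 1
G0 Z3.1
G0 X16.9 Y9.9
G1 X15.2 Y14.2
G1 X11.2 Y16.7
G1 X6.6 Y16.4
G1 X3.0 Y13.4
G1 X1.9 Y8.9
G1 X3.6 Y4.6
G1 X7.6 Y2.1
G1 X12.2 Y2.4
G1 X15.8 Y5.4
G1 X16.9 Y9.9
; layer 2
G0 Z6.2
G0 X15.0 Y9.8
G1 X13.7 Y13.0
G1 X10.8 Y14.9
G1 X7.3 Y14.6
G1 X4.6 Y12.4
G1 X3.8 Y9.0
G1 X5.1 Y5.8
G1 X8.0 Y3.9
G1 X11.5 Y4.2
G1 X14.2 Y6.4
G1 X15.0 Y9.8
; layer 3
G0 Z9.2
G0 X13.2 Y9.6
G1 X12.3 Y11.8
G1 X10.3 Y13.0
G1 X8.0 Y12.9
G1 X6.2 Y11.4
G1 X5.6 Y9.2
G1 X6.5 Y7.0
G1 X8.5 Y5.8
G1 X10.8 Y5.9
G1 X12.6 Y7.4
G1 X13.2 Y9.6
; layer 4
G0 Z12.3
G0 X11.3 Y9.5
G1 X10.8 Y10.6
G1 X9.9 Y11.2
G1 X8.7 Y11.1
G1 X7.8 Y10.4
G1 X7.5 Y9.3
G1 X8.0 Y8.2
G1 X8.9 Y7.6
G1 X10.1 Y7.7
G1 X11.0 Y8.4
G1 X11.3 Y9.5
M2 ; end

The solid is a regular 10-sided pyramid, base circumscribed radius ≈ 9.4 mm, apex at z ≈ 15.4 mm. Slicing at Δz = 3.1 mm — 5 equal slices spanning the solid's height, so layer i sits at z = i·h/5 — gives 4 non-empty perimeters. Each is a 10-segment closed polygon; G0 lifts to the layer z and rapids to the start vertex, then G1 traces the edges. The cross-section shrinks linearly with z (the slice at the apex is degenerate and omitted).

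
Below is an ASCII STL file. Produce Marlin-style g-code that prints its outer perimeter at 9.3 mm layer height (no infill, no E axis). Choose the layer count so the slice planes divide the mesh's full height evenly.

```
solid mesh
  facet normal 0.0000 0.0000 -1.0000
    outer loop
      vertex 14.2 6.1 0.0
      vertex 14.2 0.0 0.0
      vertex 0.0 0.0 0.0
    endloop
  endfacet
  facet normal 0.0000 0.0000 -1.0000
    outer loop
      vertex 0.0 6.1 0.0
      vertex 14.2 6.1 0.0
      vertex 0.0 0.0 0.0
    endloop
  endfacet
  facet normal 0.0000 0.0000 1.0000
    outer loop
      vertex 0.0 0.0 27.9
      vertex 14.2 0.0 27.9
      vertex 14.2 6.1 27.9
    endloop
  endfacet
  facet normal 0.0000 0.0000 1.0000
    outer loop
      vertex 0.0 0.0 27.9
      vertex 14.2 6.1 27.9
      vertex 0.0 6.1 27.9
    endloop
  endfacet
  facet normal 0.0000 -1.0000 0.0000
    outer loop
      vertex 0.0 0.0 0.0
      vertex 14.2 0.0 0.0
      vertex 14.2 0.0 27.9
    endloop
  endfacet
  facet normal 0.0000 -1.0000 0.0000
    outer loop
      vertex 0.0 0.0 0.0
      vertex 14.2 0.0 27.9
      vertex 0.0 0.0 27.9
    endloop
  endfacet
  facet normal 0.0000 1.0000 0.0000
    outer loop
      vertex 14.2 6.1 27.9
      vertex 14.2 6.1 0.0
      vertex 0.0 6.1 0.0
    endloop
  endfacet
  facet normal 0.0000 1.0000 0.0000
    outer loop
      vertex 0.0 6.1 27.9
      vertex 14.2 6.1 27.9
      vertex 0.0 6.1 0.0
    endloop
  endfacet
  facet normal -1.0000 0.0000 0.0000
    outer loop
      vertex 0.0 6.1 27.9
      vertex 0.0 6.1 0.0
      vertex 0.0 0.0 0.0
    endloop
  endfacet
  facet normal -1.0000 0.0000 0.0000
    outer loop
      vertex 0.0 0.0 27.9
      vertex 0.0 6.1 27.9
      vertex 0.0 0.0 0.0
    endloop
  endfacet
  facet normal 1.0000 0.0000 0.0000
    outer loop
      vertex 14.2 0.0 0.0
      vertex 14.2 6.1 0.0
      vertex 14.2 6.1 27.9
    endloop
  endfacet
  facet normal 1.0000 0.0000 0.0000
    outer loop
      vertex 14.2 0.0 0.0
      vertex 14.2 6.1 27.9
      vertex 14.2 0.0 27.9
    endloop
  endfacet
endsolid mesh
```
; perimeter-only toolpath
G21 ; units = mm
G90 ; absolute positioning
G28 ; home
; layer 1
G0 Z9.3
G0 X0.0 Y0.0
G1 X14.2 Y0.0
G1 X14.2 Y6.1
G1 X0.0 Y6.1
G1 X0.0 Y0.0
; layer 2
G0 Z18.6
G0 X0.0 Y0.0
G1 X14.2 Y0.0
G1 X14.2 Y6.1
G1 X0.0 Y6.1
G1 X0.0 Y0.0
; layer 3
G0 Z27.9
G0 X0.0 Y0.0
G1 X14.2 Y0.0
G1 X14.2 Y6.1
G1 X0.0 Y6.1
G1 X0.0 Y0.0
M2 ; end

The solid is a rectangular box, roughly 14.2 × 6.1 mm footprint and 27.9 mm tall. Slicing at Δz = 9.3 mm — 3 equal slices spanning the solid's height, so layer i sits at z = i·h/3 — gives 3 non-empty perimeters. Each is a 4-segment closed polygon; G0 lifts to the layer z and rapids to the start vertex, then G1 traces the edges.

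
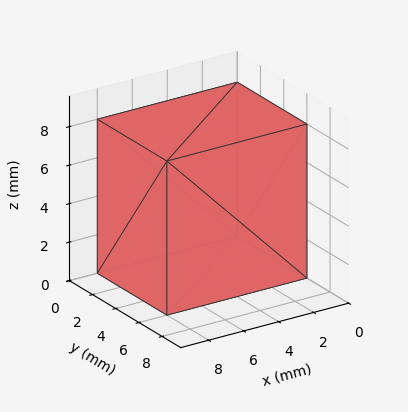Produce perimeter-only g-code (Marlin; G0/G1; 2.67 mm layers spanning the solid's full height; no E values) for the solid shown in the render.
Reading the render: the shape is a rectangular box, roughly 8 × 6 mm footprint and 8 mm tall (dimensions read to the nearest mm from the axis ticks). For the g-code, the solid's height is divided into equal slices at the stated Δz and each level perimeter traced with G1 moves after a G0 lift.

; perimeter-only toolpath
G21 ; units = mm
G90 ; absolute positioning
G28 ; home
; layer 1
G0 Z2.67
G0 X0.00 Y0.00
G1 X8.00 Y0.00
G1 X8.00 Y6.00
G1 X0.00 Y6.00
G1 X0.00 Y0.00
; layer 2
G0 Z5.33
G0 X0.00 Y0.00
G1 X8.00 Y0.00
G1 X8.00 Y6.00
G1 X0.00 Y6.00
G1 X0.00 Y0.00
; layer 3
G0 Z8.00
G0 X0.00 Y0.00
G1 X8.00 Y0.00
G1 X8.00 Y6.00
G1 X0.00 Y6.00
G1 X0.00 Y0.00
M2 ; end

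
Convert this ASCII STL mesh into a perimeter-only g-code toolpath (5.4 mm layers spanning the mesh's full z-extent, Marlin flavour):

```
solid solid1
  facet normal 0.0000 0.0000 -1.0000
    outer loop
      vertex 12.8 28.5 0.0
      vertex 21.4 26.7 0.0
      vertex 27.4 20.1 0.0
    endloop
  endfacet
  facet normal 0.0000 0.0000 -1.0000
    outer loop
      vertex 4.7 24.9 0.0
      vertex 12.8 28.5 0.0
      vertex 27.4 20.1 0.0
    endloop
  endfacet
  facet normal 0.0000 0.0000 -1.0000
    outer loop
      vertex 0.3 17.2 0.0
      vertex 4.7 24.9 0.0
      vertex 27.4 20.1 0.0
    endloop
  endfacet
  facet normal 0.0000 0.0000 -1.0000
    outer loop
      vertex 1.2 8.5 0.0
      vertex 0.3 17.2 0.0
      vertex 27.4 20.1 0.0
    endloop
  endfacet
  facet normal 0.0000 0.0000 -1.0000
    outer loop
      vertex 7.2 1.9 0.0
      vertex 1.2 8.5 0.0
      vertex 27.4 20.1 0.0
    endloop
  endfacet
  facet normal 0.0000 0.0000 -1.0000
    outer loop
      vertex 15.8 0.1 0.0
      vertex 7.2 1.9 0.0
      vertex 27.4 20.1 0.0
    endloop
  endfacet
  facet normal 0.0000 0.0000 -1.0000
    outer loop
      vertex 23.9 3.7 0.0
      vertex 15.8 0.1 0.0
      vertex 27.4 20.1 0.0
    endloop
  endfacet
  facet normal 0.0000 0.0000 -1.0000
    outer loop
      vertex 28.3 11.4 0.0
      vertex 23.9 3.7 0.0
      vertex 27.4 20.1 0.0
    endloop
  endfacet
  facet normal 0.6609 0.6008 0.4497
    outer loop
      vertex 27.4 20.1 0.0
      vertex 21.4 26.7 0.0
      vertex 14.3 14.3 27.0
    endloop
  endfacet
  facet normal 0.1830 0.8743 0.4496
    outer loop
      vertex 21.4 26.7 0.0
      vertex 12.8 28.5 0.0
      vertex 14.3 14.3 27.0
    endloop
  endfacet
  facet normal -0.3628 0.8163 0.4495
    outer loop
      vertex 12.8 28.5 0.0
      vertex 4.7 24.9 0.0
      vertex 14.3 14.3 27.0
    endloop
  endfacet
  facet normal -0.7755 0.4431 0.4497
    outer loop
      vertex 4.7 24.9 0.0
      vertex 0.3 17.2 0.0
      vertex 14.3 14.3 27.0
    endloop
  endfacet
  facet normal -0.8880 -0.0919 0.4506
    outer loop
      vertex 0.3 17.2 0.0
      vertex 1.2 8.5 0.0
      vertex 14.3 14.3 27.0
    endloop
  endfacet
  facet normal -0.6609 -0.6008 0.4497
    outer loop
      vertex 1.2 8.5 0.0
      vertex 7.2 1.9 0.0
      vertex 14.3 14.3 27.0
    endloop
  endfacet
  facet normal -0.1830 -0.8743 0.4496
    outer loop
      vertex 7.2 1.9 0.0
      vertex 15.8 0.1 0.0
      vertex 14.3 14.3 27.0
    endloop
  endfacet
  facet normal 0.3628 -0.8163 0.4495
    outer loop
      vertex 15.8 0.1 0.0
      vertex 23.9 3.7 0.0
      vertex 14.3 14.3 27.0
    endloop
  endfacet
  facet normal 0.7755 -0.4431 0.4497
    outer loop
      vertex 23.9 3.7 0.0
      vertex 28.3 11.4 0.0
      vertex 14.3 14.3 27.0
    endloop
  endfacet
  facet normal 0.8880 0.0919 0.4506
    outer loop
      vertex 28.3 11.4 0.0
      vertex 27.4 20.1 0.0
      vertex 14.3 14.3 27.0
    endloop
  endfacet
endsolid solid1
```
; perimeter-only toolpath
G21 ; units = mm
G90 ; absolute positioning
G28 ; home
; layer 1
G0 Z5.4
G0 X24.8 Y18.9
G1 X20.0 Y24.2
G1 X13.1 Y25.7
G1 X6.6 Y22.8
G1 X3.1 Y16.6
G1 X3.8 Y9.7
G1 X8.6 Y4.4
G1 X15.5 Y2.9
G1 X22.0 Y5.8
G1 X25.5 Y12.0
G1 X24.8 Y18.9
; layer 2
G0 Z10.8
G0 X22.2 Y17.8
G1 X18.6 Y21.7
G1 X13.4 Y22.8
G1 X8.5 Y20.7
G1 X5.9 Y16.0
G1 X6.4 Y10.8
G1 X10.0 Y6.9
G1 X15.2 Y5.8
G1 X20.1 Y7.9
G1 X22.7 Y12.6
G1 X22.2 Y17.8
; layer 3
G0 Z16.2
G0 X19.5 Y16.6
G1 X17.1 Y19.3
G1 X13.7 Y20.0
G1 X10.5 Y18.5
G1 X8.7 Y15.5
G1 X9.1 Y12.0
G1 X11.5 Y9.3
G1 X14.9 Y8.6
G1 X18.1 Y10.1
G1 X19.9 Y13.1
G1 X19.5 Y16.6
; layer 4
G0 Z21.6
G0 X16.9 Y15.5
G1 X15.7 Y16.8
G1 X14.0 Y17.1
G1 X12.4 Y16.4
G1 X11.5 Y14.9
G1 X11.7 Y13.1
G1 X12.9 Y11.8
G1 X14.6 Y11.5
G1 X16.2 Y12.2
G1 X17.1 Y13.7
G1 X16.9 Y15.5
M2 ; end

The solid is a regular 10-sided pyramid, base circumscribed radius ≈ 14.3 mm, apex at z ≈ 27 mm. Slicing at Δz = 5.4 mm — 5 equal slices spanning the solid's height, so layer i sits at z = i·h/5 — gives 4 non-empty perimeters. Each is a 10-segment closed polygon; G0 lifts to the layer z and rapids to the start vertex, then G1 traces the edges. The cross-section shrinks linearly with z (the slice at the apex is degenerate and omitted).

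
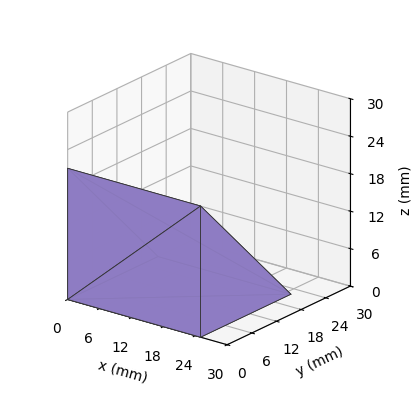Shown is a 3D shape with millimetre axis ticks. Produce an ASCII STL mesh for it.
Reading the render: the shape is a wedge (ramp): 25 × 22 mm base, rising to 21 mm along the y=0 edge and sloping linearly to z=0 at y=22 (dimensions read to the nearest mm from the axis ticks). For the STL, each face is triangulated and given an outward normal.

solid part
  facet normal 0.0000 0.0000 -1.0000
    outer loop
      vertex 25.0 22.0 0.0
      vertex 25.0 0.0 0.0
      vertex 0.0 0.0 0.0
    endloop
  endfacet
  facet normal 0.0000 0.0000 -1.0000
    outer loop
      vertex 0.0 22.0 0.0
      vertex 25.0 22.0 0.0
      vertex 0.0 0.0 0.0
    endloop
  endfacet
  facet normal 0.0000 -1.0000 0.0000
    outer loop
      vertex 0.0 0.0 0.0
      vertex 25.0 0.0 0.0
      vertex 25.0 0.0 21.0
    endloop
  endfacet
  facet normal 0.0000 -1.0000 0.0000
    outer loop
      vertex 0.0 0.0 0.0
      vertex 25.0 0.0 21.0
      vertex 0.0 0.0 21.0
    endloop
  endfacet
  facet normal 0.0000 0.6905 0.7234
    outer loop
      vertex 0.0 0.0 21.0
      vertex 25.0 0.0 21.0
      vertex 25.0 22.0 0.0
    endloop
  endfacet
  facet normal 0.0000 0.6905 0.7234
    outer loop
      vertex 0.0 0.0 21.0
      vertex 25.0 22.0 0.0
      vertex 0.0 22.0 0.0
    endloop
  endfacet
  facet normal -1.0000 0.0000 0.0000
    outer loop
      vertex 0.0 0.0 21.0
      vertex 0.0 22.0 0.0
      vertex 0.0 0.0 0.0
    endloop
  endfacet
  facet normal 1.0000 0.0000 0.0000
    outer loop
      vertex 25.0 0.0 0.0
      vertex 25.0 22.0 0.0
      vertex 25.0 0.0 21.0
    endloop
  endfacet
endsolid part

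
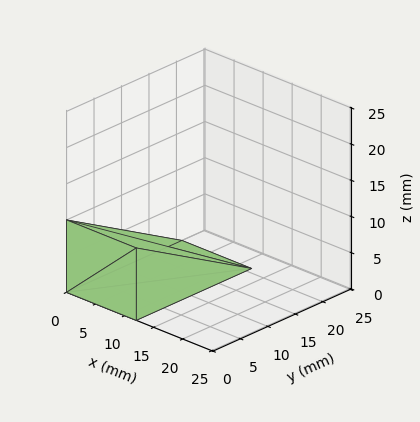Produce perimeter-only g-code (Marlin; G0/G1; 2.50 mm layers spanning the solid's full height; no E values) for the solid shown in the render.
Reading the render: the shape is a wedge (ramp): 12 × 21 mm base, rising to 10 mm along the y=0 edge and sloping linearly to z=0 at y=21 (dimensions read to the nearest mm from the axis ticks). For the g-code, the solid's height is divided into equal slices at the stated Δz and each level perimeter traced with G1 moves after a G0 lift.

; perimeter-only toolpath
G21 ; units = mm
G90 ; absolute positioning
G28 ; home
; layer 1
G0 Z2.50
G0 X0.00 Y0.00
G1 X12.00 Y0.00
G1 X12.00 Y15.75
G1 X0.00 Y15.75
G1 X0.00 Y0.00
; layer 2
G0 Z5.00
G0 X0.00 Y0.00
G1 X12.00 Y0.00
G1 X12.00 Y10.50
G1 X0.00 Y10.50
G1 X0.00 Y0.00
; layer 3
G0 Z7.50
G0 X0.00 Y0.00
G1 X12.00 Y0.00
G1 X12.00 Y5.25
G1 X0.00 Y5.25
G1 X0.00 Y0.00
M2 ; end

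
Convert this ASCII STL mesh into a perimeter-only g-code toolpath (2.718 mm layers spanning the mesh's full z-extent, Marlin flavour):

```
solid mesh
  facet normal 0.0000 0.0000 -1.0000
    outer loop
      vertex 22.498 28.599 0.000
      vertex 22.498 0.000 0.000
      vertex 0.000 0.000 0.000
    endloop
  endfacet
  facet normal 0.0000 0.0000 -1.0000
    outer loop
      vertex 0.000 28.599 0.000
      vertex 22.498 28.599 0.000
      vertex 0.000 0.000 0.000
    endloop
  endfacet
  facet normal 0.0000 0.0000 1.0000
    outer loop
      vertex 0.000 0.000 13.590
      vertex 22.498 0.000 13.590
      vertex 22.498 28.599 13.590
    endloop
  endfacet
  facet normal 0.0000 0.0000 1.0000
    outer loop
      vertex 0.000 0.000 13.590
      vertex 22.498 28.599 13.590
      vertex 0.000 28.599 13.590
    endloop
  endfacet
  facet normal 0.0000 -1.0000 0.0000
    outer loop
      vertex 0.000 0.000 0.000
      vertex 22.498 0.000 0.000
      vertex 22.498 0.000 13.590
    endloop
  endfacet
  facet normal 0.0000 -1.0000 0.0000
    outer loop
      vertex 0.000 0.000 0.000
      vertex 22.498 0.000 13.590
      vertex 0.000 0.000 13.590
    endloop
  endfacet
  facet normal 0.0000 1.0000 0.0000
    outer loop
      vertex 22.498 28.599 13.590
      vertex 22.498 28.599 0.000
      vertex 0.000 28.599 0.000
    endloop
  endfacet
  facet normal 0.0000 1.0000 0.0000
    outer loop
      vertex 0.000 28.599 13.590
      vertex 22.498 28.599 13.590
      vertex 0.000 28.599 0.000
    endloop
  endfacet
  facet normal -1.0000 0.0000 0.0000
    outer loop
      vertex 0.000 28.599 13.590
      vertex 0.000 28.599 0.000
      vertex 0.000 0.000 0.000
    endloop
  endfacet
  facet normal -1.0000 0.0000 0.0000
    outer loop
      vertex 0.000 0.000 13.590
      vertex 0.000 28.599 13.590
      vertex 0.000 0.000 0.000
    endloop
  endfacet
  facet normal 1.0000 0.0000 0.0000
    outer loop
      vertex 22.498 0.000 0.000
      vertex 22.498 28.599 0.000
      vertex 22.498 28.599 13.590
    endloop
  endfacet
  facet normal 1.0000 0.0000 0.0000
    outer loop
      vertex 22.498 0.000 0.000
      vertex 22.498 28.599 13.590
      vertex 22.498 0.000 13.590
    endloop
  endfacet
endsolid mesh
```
; perimeter-only toolpath
G21 ; units = mm
G90 ; absolute positioning
G28 ; home
; layer 1
G0 Z2.718
G0 X0.000 Y0.000
G1 X22.498 Y0.000
G1 X22.498 Y28.599
G1 X0.000 Y28.599
G1 X0.000 Y0.000
; layer 2
G0 Z5.436
G0 X0.000 Y0.000
G1 X22.498 Y0.000
G1 X22.498 Y28.599
G1 X0.000 Y28.599
G1 X0.000 Y0.000
; layer 3
G0 Z8.154
G0 X0.000 Y0.000
G1 X22.498 Y0.000
G1 X22.498 Y28.599
G1 X0.000 Y28.599
G1 X0.000 Y0.000
; layer 4
G0 Z10.872
G0 X0.000 Y0.000
G1 X22.498 Y0.000
G1 X22.498 Y28.599
G1 X0.000 Y28.599
G1 X0.000 Y0.000
; layer 5
G0 Z13.590
G0 X0.000 Y0.000
G1 X22.498 Y0.000
G1 X22.498 Y28.599
G1 X0.000 Y28.599
G1 X0.000 Y0.000
M2 ; end

The solid is a rectangular box, roughly 22.5 × 28.6 mm footprint and 13.6 mm tall. Slicing at Δz = 2.718 mm — 5 equal slices spanning the solid's height, so layer i sits at z = i·h/5 — gives 5 non-empty perimeters. Each is a 4-segment closed polygon; G0 lifts to the layer z and rapids to the start vertex, then G1 traces the edges.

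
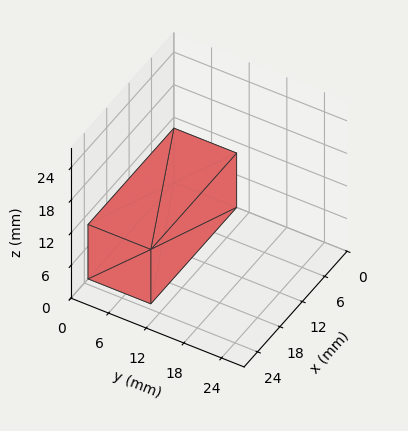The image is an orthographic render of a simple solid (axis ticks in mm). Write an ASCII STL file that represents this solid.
Reading the render: the shape is a rectangular box, roughly 23 × 10 mm footprint and 10 mm tall (dimensions read to the nearest mm from the axis ticks). For the STL, each face is triangulated and given an outward normal.

solid part
  facet normal 0.0000 0.0000 -1.0000
    outer loop
      vertex 23.000 10.000 0.000
      vertex 23.000 0.000 0.000
      vertex 0.000 0.000 0.000
    endloop
  endfacet
  facet normal 0.0000 0.0000 -1.0000
    outer loop
      vertex 0.000 10.000 0.000
      vertex 23.000 10.000 0.000
      vertex 0.000 0.000 0.000
    endloop
  endfacet
  facet normal 0.0000 0.0000 1.0000
    outer loop
      vertex 0.000 0.000 10.000
      vertex 23.000 0.000 10.000
      vertex 23.000 10.000 10.000
    endloop
  endfacet
  facet normal 0.0000 0.0000 1.0000
    outer loop
      vertex 0.000 0.000 10.000
      vertex 23.000 10.000 10.000
      vertex 0.000 10.000 10.000
    endloop
  endfacet
  facet normal 0.0000 -1.0000 0.0000
    outer loop
      vertex 0.000 0.000 0.000
      vertex 23.000 0.000 0.000
      vertex 23.000 0.000 10.000
    endloop
  endfacet
  facet normal 0.0000 -1.0000 0.0000
    outer loop
      vertex 0.000 0.000 0.000
      vertex 23.000 0.000 10.000
      vertex 0.000 0.000 10.000
    endloop
  endfacet
  facet normal 0.0000 1.0000 0.0000
    outer loop
      vertex 23.000 10.000 10.000
      vertex 23.000 10.000 0.000
      vertex 0.000 10.000 0.000
    endloop
  endfacet
  facet normal 0.0000 1.0000 0.0000
    outer loop
      vertex 0.000 10.000 10.000
      vertex 23.000 10.000 10.000
      vertex 0.000 10.000 0.000
    endloop
  endfacet
  facet normal -1.0000 0.0000 0.0000
    outer loop
      vertex 0.000 10.000 10.000
      vertex 0.000 10.000 0.000
      vertex 0.000 0.000 0.000
    endloop
  endfacet
  facet normal -1.0000 0.0000 0.0000
    outer loop
      vertex 0.000 0.000 10.000
      vertex 0.000 10.000 10.000
      vertex 0.000 0.000 0.000
    endloop
  endfacet
  facet normal 1.0000 0.0000 0.0000
    outer loop
      vertex 23.000 0.000 0.000
      vertex 23.000 10.000 0.000
      vertex 23.000 10.000 10.000
    endloop
  endfacet
  facet normal 1.0000 0.0000 0.0000
    outer loop
      vertex 23.000 0.000 0.000
      vertex 23.000 10.000 10.000
      vertex 23.000 0.000 10.000
    endloop
  endfacet
endsolid part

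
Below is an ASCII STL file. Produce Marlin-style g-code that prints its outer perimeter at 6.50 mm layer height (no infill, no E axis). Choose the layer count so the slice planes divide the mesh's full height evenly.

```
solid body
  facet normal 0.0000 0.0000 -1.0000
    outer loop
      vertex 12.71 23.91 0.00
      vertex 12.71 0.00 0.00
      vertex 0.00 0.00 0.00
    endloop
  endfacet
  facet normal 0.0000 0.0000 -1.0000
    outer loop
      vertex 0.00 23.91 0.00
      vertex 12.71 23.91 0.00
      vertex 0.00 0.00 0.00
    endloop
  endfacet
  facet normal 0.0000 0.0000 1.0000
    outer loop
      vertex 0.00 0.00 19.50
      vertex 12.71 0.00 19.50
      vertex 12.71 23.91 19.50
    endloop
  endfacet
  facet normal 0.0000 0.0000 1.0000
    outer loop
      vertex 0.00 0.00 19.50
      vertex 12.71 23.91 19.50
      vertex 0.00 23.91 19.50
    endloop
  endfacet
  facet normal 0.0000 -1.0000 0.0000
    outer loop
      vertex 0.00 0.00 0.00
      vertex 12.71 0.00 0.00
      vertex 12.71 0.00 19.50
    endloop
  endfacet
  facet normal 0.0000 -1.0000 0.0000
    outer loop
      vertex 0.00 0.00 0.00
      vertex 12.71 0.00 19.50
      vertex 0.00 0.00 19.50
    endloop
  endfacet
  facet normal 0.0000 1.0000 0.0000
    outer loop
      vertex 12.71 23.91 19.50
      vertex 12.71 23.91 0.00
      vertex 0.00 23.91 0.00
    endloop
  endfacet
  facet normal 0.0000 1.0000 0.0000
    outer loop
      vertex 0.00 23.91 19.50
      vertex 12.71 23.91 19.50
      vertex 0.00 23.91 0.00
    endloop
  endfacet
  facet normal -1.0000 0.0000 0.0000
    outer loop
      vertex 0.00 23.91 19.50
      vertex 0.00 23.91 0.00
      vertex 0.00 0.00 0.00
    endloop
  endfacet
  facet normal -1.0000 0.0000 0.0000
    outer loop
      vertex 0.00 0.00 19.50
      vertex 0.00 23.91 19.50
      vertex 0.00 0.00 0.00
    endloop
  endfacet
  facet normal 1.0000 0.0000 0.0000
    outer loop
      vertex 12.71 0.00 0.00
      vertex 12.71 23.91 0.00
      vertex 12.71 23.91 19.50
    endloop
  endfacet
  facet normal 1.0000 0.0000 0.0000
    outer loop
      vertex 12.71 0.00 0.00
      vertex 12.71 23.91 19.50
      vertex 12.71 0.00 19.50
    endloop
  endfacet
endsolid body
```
; perimeter-only toolpath
G21 ; units = mm
G90 ; absolute positioning
G28 ; home
; layer 1
G0 Z6.50
G0 X0.00 Y0.00
G1 X12.71 Y0.00
G1 X12.71 Y23.91
G1 X0.00 Y23.91
G1 X0.00 Y0.00
; layer 2
G0 Z13.00
G0 X0.00 Y0.00
G1 X12.71 Y0.00
G1 X12.71 Y23.91
G1 X0.00 Y23.91
G1 X0.00 Y0.00
; layer 3
G0 Z19.50
G0 X0.00 Y0.00
G1 X12.71 Y0.00
G1 X12.71 Y23.91
G1 X0.00 Y23.91
G1 X0.00 Y0.00
M2 ; end

The solid is a rectangular box, roughly 12.7 × 23.9 mm footprint and 19.5 mm tall. Slicing at Δz = 6.50 mm — 3 equal slices spanning the solid's height, so layer i sits at z = i·h/3 — gives 3 non-empty perimeters. Each is a 4-segment closed polygon; G0 lifts to the layer z and rapids to the start vertex, then G1 traces the edges.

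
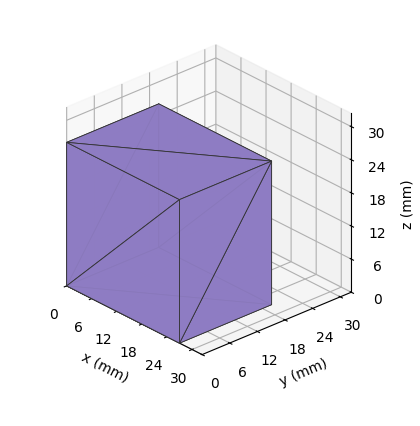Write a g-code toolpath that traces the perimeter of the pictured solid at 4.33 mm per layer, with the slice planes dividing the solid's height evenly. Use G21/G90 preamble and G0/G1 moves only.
Reading the render: the shape is a rectangular box, roughly 27 × 20 mm footprint and 26 mm tall (dimensions read to the nearest mm from the axis ticks). For the g-code, the solid's height is divided into equal slices at the stated Δz and each level perimeter traced with G1 moves after a G0 lift.

; perimeter-only toolpath
G21 ; units = mm
G90 ; absolute positioning
G28 ; home
; layer 1
G0 Z4.33
G0 X0.00 Y0.00
G1 X27.00 Y0.00
G1 X27.00 Y20.00
G1 X0.00 Y20.00
G1 X0.00 Y0.00
; layer 2
G0 Z8.67
G0 X0.00 Y0.00
G1 X27.00 Y0.00
G1 X27.00 Y20.00
G1 X0.00 Y20.00
G1 X0.00 Y0.00
; layer 3
G0 Z13.00
G0 X0.00 Y0.00
G1 X27.00 Y0.00
G1 X27.00 Y20.00
G1 X0.00 Y20.00
G1 X0.00 Y0.00
; layer 4
G0 Z17.33
G0 X0.00 Y0.00
G1 X27.00 Y0.00
G1 X27.00 Y20.00
G1 X0.00 Y20.00
G1 X0.00 Y0.00
; layer 5
G0 Z21.67
G0 X0.00 Y0.00
G1 X27.00 Y0.00
G1 X27.00 Y20.00
G1 X0.00 Y20.00
G1 X0.00 Y0.00
; layer 6
G0 Z26.00
G0 X0.00 Y0.00
G1 X27.00 Y0.00
G1 X27.00 Y20.00
G1 X0.00 Y20.00
G1 X0.00 Y0.00
M2 ; end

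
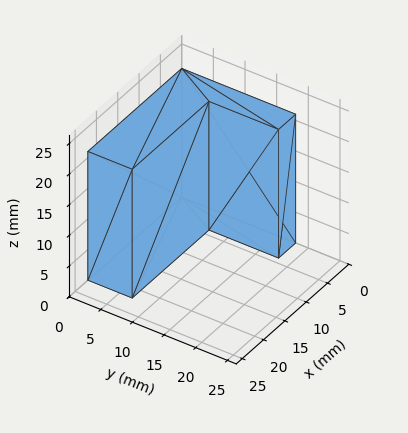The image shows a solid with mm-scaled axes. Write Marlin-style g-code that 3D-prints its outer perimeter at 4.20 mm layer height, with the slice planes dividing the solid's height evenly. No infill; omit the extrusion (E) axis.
Reading the render: the shape is an L-shaped prism: outer 22 × 18 mm, arm thicknesses ≈ 7 mm (horizontal) and 4 mm (vertical), extruded 21 mm in z (dimensions read to the nearest mm from the axis ticks). For the g-code, the solid's height is divided into equal slices at the stated Δz and each level perimeter traced with G1 moves after a G0 lift.

; perimeter-only toolpath
G21 ; units = mm
G90 ; absolute positioning
G28 ; home
; layer 1
G0 Z4.20
G0 X0.00 Y0.00
G1 X22.00 Y0.00
G1 X22.00 Y7.00
G1 X4.00 Y7.00
G1 X4.00 Y18.00
G1 X0.00 Y18.00
G1 X0.00 Y0.00
; layer 2
G0 Z8.40
G0 X0.00 Y0.00
G1 X22.00 Y0.00
G1 X22.00 Y7.00
G1 X4.00 Y7.00
G1 X4.00 Y18.00
G1 X0.00 Y18.00
G1 X0.00 Y0.00
; layer 3
G0 Z12.60
G0 X0.00 Y0.00
G1 X22.00 Y0.00
G1 X22.00 Y7.00
G1 X4.00 Y7.00
G1 X4.00 Y18.00
G1 X0.00 Y18.00
G1 X0.00 Y0.00
; layer 4
G0 Z16.80
G0 X0.00 Y0.00
G1 X22.00 Y0.00
G1 X22.00 Y7.00
G1 X4.00 Y7.00
G1 X4.00 Y18.00
G1 X0.00 Y18.00
G1 X0.00 Y0.00
; layer 5
G0 Z21.00
G0 X0.00 Y0.00
G1 X22.00 Y0.00
G1 X22.00 Y7.00
G1 X4.00 Y7.00
G1 X4.00 Y18.00
G1 X0.00 Y18.00
G1 X0.00 Y0.00
M2 ; end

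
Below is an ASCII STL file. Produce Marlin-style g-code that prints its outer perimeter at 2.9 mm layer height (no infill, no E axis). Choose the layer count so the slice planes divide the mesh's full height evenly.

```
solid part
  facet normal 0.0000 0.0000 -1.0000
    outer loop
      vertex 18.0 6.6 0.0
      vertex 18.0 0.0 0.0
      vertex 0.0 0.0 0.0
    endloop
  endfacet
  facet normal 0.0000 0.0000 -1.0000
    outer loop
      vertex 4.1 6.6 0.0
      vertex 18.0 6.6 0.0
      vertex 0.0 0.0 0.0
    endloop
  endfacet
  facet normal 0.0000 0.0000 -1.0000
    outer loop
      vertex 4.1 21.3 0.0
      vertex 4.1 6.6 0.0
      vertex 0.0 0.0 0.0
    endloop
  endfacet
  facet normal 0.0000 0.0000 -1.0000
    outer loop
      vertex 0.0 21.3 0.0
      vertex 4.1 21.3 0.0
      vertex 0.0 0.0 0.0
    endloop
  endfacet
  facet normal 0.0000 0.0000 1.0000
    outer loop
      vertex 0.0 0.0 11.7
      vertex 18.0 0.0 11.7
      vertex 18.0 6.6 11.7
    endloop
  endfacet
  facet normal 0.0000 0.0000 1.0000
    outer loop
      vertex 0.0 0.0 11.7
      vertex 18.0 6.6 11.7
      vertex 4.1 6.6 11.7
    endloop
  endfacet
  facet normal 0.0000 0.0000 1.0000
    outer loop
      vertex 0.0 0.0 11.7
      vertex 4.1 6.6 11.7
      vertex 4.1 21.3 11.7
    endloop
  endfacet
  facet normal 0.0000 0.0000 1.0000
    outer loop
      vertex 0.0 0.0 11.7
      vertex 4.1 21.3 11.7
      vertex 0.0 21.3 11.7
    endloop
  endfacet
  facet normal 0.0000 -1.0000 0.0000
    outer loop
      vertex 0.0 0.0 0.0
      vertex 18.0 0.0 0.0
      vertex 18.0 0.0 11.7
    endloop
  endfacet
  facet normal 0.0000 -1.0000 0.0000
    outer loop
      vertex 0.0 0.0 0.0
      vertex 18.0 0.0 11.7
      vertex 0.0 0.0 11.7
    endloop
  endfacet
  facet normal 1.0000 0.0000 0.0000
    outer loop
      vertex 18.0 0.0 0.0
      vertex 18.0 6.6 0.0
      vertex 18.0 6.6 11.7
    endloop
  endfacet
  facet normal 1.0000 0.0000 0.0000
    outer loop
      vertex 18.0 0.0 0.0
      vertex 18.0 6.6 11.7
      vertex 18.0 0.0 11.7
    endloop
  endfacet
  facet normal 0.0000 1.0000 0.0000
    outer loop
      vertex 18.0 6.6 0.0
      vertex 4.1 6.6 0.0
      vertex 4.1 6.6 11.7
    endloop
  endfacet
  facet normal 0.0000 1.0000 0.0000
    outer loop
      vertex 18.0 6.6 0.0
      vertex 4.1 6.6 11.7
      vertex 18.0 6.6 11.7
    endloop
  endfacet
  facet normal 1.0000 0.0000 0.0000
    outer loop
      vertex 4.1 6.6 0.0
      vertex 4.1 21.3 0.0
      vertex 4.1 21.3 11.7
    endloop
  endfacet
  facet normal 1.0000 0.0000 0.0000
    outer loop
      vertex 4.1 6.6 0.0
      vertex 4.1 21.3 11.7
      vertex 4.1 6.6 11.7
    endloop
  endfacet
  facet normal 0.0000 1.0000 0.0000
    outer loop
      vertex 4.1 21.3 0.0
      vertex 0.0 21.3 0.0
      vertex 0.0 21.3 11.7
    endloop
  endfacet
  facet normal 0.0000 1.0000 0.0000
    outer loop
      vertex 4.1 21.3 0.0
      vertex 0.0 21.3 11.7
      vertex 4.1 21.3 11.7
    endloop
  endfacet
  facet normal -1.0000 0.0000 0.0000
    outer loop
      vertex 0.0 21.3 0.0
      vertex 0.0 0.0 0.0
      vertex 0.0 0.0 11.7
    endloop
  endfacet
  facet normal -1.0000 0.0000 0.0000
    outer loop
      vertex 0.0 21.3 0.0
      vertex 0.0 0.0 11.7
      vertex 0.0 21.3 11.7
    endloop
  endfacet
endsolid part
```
; perimeter-only toolpath
G21 ; units = mm
G90 ; absolute positioning
G28 ; home
; layer 1
G0 Z2.9
G0 X0.0 Y0.0
G1 X18.0 Y0.0
G1 X18.0 Y6.6
G1 X4.1 Y6.6
G1 X4.1 Y21.3
G1 X0.0 Y21.3
G1 X0.0 Y0.0
; layer 2
G0 Z5.8
G0 X0.0 Y0.0
G1 X18.0 Y0.0
G1 X18.0 Y6.6
G1 X4.1 Y6.6
G1 X4.1 Y21.3
G1 X0.0 Y21.3
G1 X0.0 Y0.0
; layer 3
G0 Z8.8
G0 X0.0 Y0.0
G1 X18.0 Y0.0
G1 X18.0 Y6.6
G1 X4.1 Y6.6
G1 X4.1 Y21.3
G1 X0.0 Y21.3
G1 X0.0 Y0.0
; layer 4
G0 Z11.7
G0 X0.0 Y0.0
G1 X18.0 Y0.0
G1 X18.0 Y6.6
G1 X4.1 Y6.6
G1 X4.1 Y21.3
G1 X0.0 Y21.3
G1 X0.0 Y0.0
M2 ; end

The solid is an L-shaped prism: outer 18 × 21.3 mm, arm thicknesses ≈ 6.6 mm (horizontal) and 4.1 mm (vertical), extruded 11.7 mm in z. Slicing at Δz = 2.9 mm — 4 equal slices spanning the solid's height, so layer i sits at z = i·h/4 — gives 4 non-empty perimeters. Each is a 6-segment closed polygon; G0 lifts to the layer z and rapids to the start vertex, then G1 traces the edges.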